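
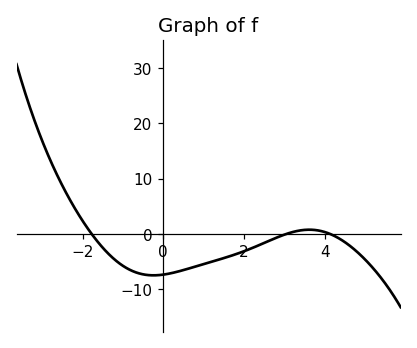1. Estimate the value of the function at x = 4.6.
-2.04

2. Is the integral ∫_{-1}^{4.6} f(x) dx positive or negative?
negative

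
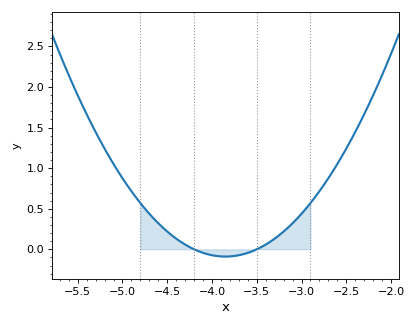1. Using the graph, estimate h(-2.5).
1.25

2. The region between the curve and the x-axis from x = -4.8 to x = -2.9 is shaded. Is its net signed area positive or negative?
positive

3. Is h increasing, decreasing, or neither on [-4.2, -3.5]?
neither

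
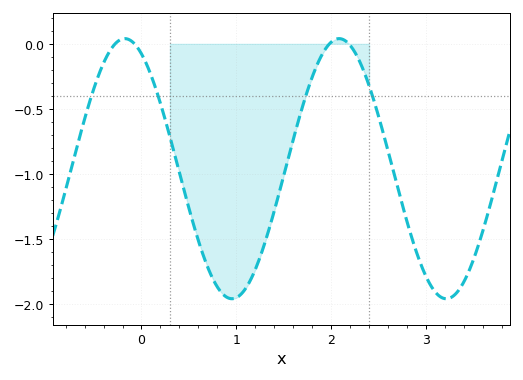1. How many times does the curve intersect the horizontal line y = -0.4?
4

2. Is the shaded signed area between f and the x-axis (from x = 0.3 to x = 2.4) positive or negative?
negative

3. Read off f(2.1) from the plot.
0.039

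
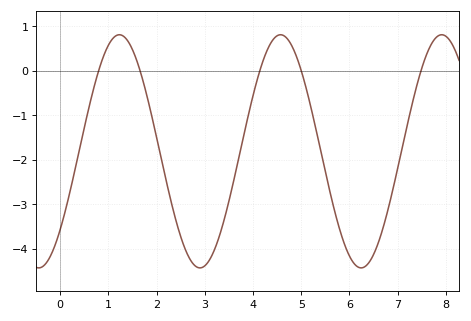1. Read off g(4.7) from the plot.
0.7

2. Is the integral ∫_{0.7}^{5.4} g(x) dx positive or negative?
negative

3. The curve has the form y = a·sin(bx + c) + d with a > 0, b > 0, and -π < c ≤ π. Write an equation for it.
y = 2.62sin(1.9x - 0.74) - 1.81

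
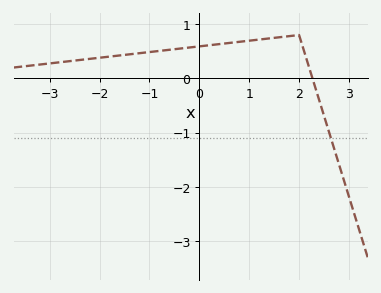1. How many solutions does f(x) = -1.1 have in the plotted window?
1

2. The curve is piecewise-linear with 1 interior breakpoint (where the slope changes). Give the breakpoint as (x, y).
(2, 0.8)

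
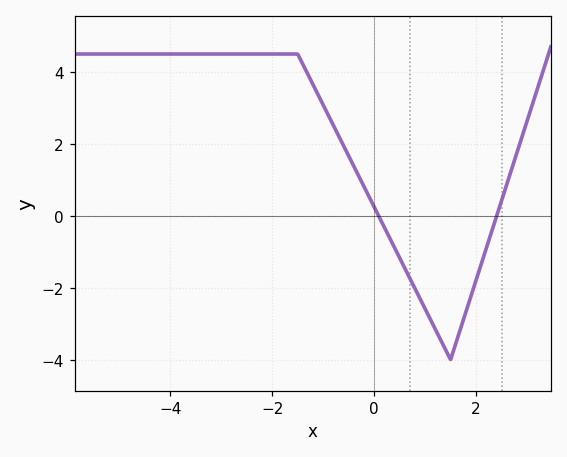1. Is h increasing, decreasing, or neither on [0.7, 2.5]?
neither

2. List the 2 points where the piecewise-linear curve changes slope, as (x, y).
(-1.5, 4.5); (1.5, -4)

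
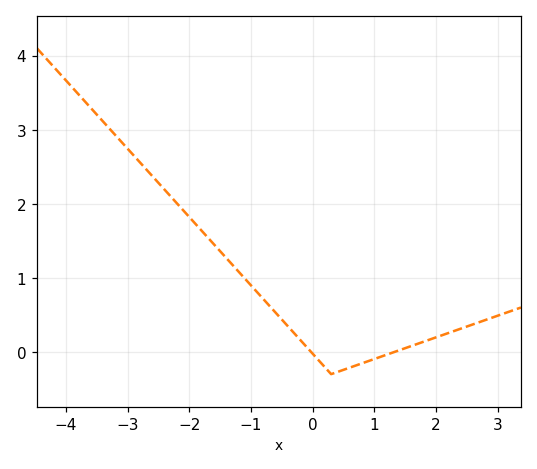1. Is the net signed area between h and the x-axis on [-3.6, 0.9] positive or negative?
positive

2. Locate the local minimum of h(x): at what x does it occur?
0.302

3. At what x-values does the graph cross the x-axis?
-0.025, 1.33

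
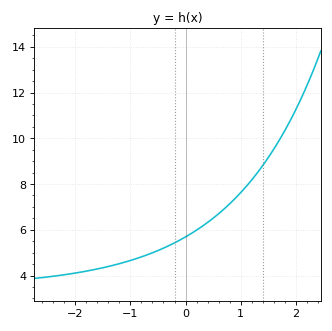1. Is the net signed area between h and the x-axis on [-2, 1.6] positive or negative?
positive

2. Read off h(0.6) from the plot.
6.8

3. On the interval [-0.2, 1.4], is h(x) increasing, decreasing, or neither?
increasing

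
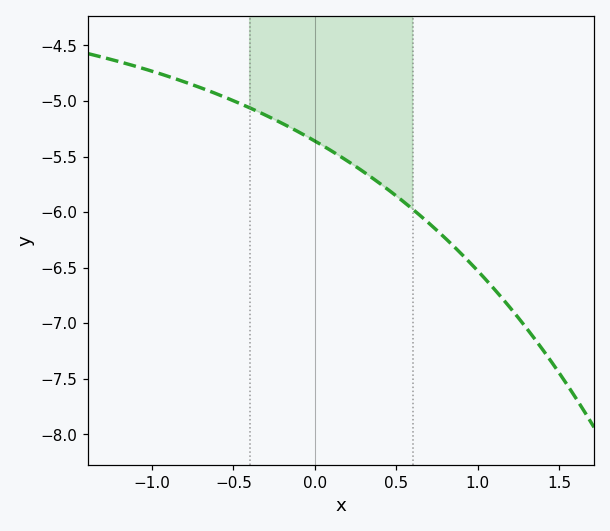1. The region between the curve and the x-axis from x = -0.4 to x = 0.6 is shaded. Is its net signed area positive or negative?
negative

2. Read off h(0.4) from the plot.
-5.75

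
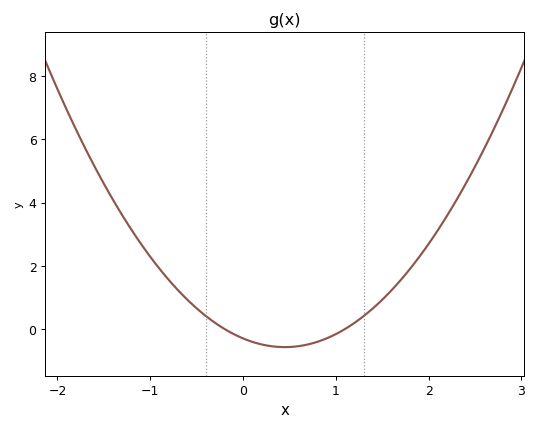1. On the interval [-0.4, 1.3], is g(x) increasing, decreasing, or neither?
neither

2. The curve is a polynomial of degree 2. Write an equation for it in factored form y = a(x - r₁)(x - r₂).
y = 1.36(x + 0.2)(x - 1.1)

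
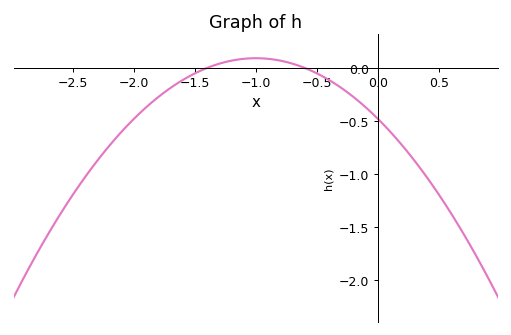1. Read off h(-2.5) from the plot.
-1.2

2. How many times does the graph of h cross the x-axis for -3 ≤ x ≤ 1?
2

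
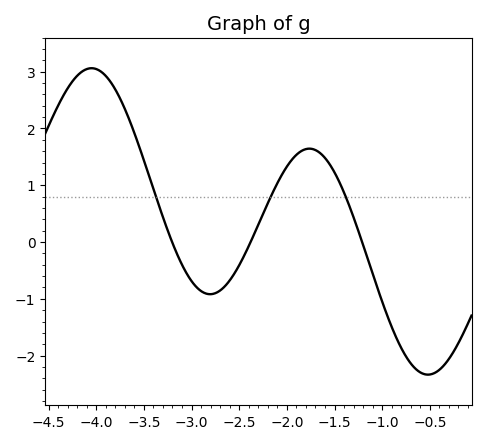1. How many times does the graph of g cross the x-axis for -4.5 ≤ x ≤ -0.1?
3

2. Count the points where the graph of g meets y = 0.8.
3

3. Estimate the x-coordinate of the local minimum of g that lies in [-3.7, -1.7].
-2.8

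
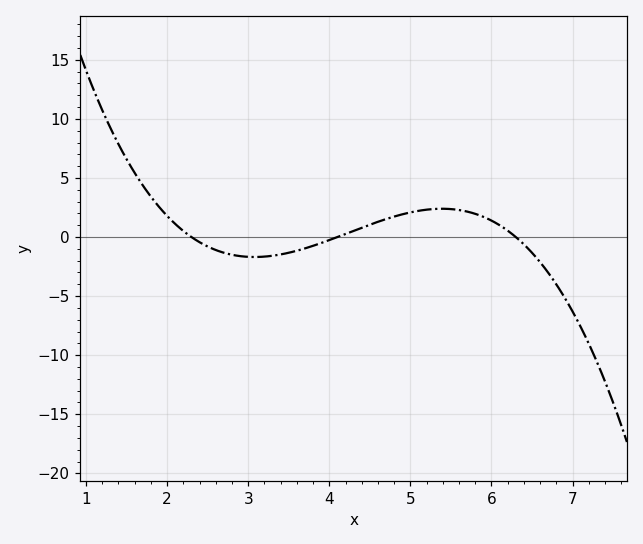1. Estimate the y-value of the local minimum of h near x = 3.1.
-1.69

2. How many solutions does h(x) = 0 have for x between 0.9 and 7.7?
3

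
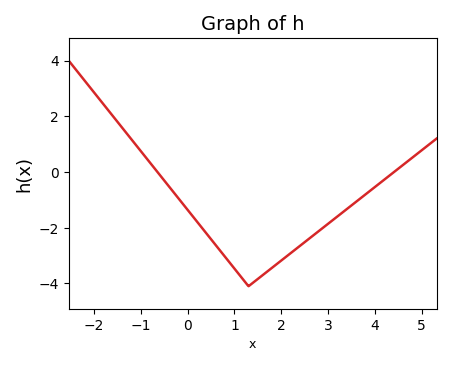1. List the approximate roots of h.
-0.6, 4.4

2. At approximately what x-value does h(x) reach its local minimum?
1.4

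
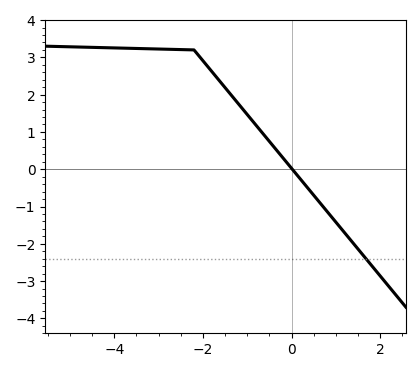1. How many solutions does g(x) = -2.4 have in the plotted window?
1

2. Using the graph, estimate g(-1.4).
2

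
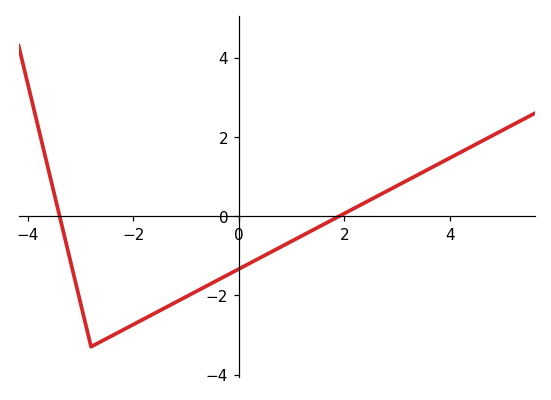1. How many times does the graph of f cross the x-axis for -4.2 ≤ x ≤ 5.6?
2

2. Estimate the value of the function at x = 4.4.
1.8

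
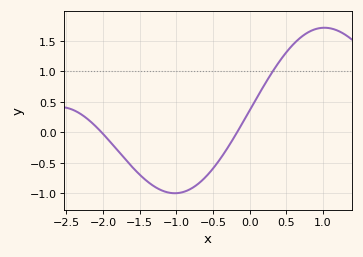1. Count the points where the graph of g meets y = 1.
1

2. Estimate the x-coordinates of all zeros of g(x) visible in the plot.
-2, -0.2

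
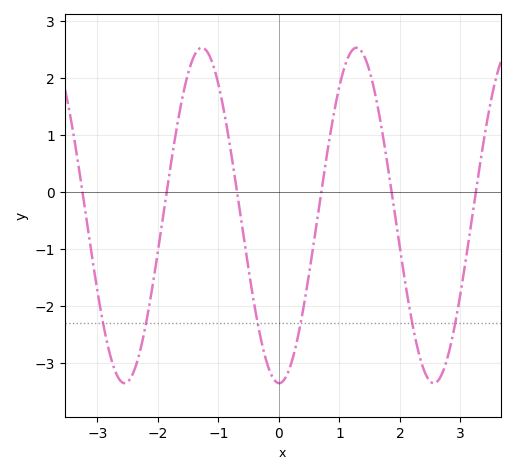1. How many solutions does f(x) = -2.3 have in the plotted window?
6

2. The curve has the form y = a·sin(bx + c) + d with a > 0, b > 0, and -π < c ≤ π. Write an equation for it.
y = 2.94sin(2.46x - 1.58) - 0.41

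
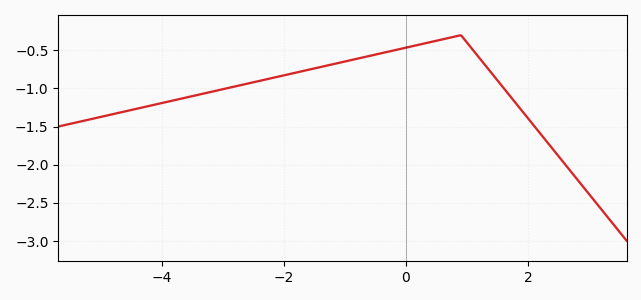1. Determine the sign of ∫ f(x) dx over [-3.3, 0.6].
negative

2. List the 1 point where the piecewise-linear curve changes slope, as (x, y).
(0.9, -0.3)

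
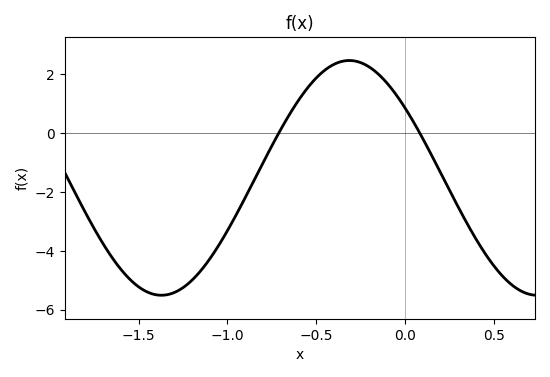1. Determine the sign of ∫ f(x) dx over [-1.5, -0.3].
negative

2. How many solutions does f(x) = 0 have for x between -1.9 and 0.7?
2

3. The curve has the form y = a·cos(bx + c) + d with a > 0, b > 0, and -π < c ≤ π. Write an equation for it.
y = 3.98cos(2.97x + 0.932) - 1.53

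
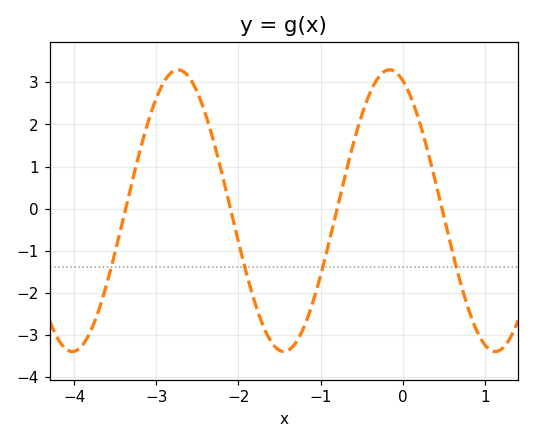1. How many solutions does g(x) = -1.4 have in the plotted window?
4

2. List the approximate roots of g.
-3.37, -2.1, -0.797, 0.478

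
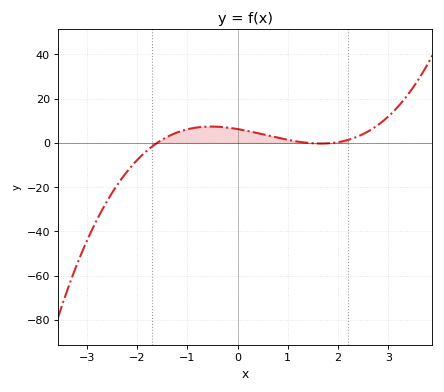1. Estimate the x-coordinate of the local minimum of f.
1.7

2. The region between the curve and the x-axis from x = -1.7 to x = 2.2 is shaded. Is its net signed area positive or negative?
positive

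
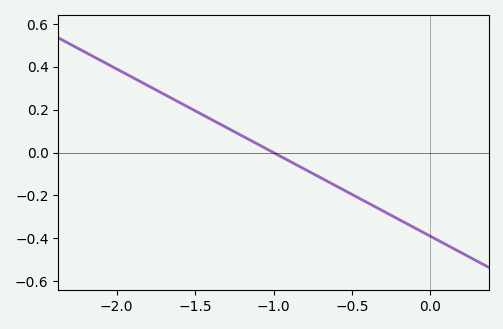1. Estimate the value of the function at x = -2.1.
0.429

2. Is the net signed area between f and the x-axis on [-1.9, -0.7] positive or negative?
positive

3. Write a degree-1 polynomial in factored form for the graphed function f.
y = -0.39(x + 1)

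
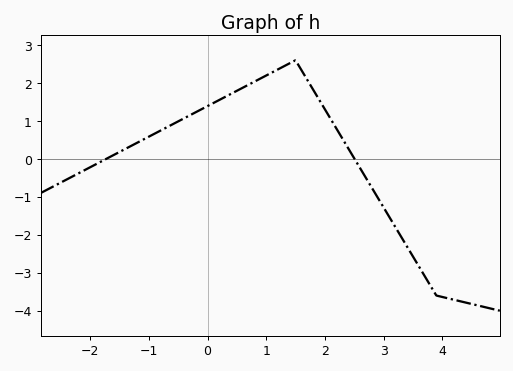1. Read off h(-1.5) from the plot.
0.2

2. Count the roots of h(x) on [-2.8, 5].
2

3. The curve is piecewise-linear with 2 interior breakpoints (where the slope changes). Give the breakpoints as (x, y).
(1.5, 2.6); (3.9, -3.6)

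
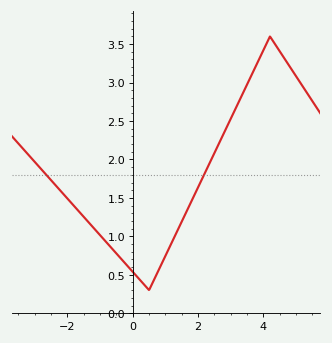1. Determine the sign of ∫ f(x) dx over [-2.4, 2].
positive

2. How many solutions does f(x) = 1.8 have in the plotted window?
2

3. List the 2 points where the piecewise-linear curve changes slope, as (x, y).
(0.5, 0.3); (4.2, 3.6)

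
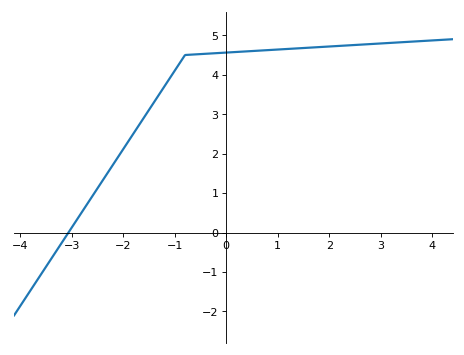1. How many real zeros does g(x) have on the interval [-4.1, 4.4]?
1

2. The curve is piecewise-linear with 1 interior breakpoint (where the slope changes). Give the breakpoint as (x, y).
(-0.8, 4.5)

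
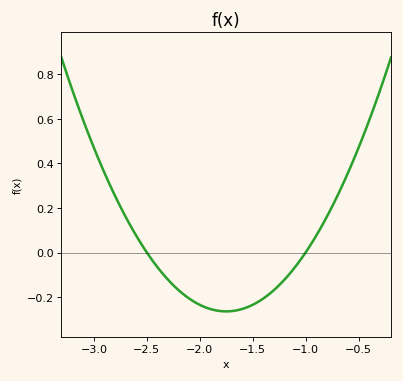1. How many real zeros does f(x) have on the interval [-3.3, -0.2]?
2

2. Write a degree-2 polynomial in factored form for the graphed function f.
y = 0.47(x + 2.5)(x + 1)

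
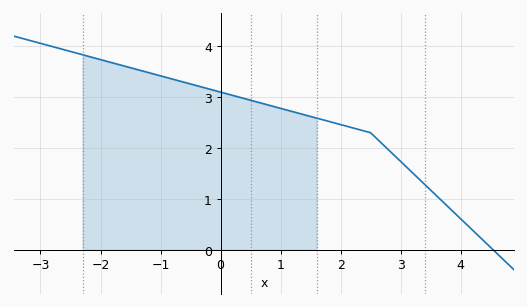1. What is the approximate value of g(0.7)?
2.87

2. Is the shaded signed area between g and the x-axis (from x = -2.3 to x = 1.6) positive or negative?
positive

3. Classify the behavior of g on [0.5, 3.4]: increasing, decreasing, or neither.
decreasing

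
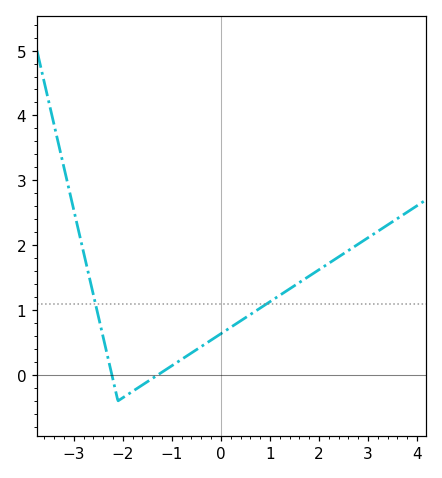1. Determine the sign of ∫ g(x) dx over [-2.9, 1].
positive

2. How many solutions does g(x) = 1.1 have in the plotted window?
2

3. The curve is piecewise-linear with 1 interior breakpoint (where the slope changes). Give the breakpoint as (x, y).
(-2.1, -0.4)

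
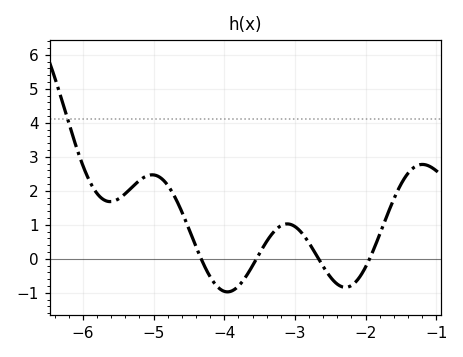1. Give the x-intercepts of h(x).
-4.3, -3.5, -2.7, -1.9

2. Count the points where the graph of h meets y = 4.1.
1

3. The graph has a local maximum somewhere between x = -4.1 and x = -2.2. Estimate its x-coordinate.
-3.1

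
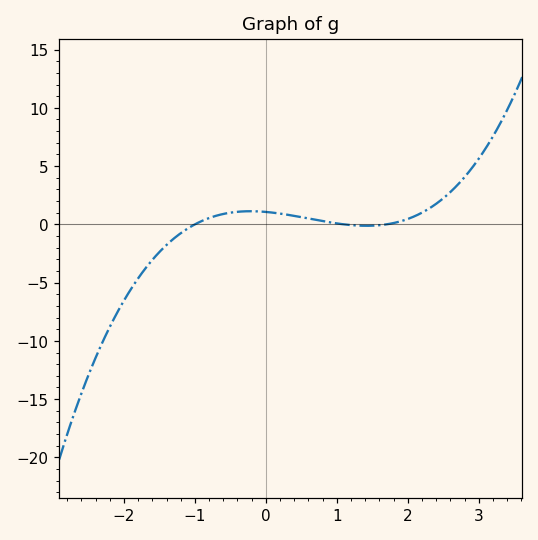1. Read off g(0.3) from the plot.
0.83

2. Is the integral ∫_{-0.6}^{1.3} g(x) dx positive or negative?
positive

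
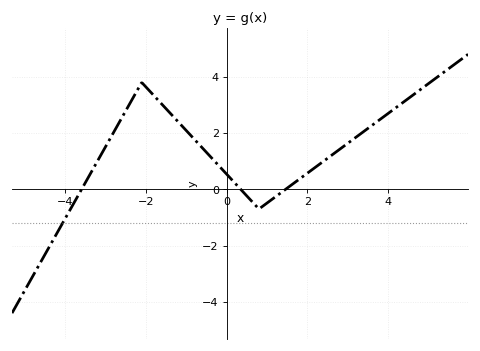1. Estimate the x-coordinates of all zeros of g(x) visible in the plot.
-3.59, 0.349, 1.46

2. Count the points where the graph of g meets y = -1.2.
1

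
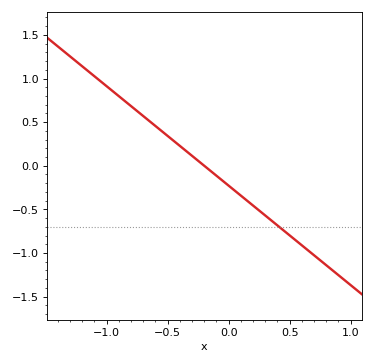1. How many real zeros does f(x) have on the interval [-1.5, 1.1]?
1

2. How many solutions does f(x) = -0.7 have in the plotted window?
1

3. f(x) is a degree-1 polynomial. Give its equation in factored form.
y = -1.14(x + 0.2)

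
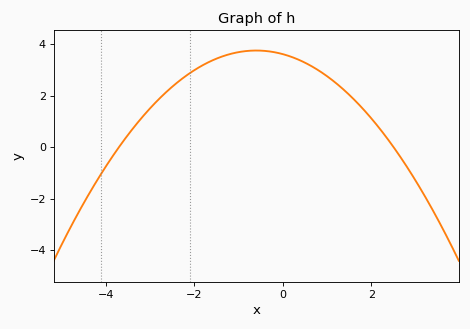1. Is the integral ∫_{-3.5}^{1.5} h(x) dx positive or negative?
positive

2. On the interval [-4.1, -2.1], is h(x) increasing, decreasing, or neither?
increasing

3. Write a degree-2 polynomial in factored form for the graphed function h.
y = -0.39(x + 3.7)(x - 2.5)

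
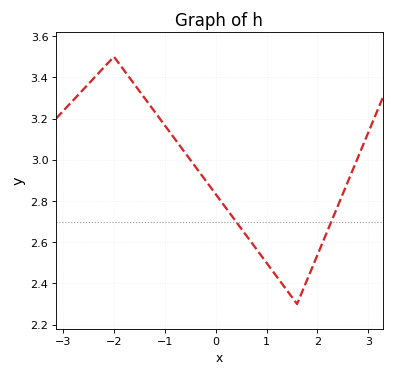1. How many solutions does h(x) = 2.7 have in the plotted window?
2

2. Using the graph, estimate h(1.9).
2.48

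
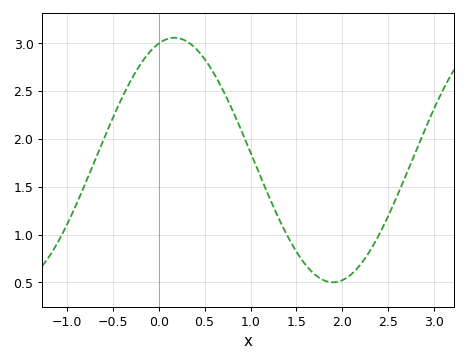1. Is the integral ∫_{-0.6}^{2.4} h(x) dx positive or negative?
positive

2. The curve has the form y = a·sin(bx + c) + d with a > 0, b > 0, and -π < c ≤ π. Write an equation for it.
y = 1.28sin(1.8x + 1.3) + 1.78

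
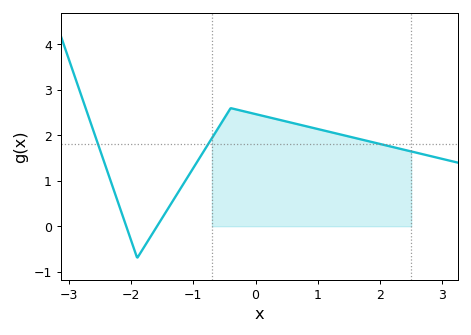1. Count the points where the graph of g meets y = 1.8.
3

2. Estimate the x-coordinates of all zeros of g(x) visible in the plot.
-2.1, -1.6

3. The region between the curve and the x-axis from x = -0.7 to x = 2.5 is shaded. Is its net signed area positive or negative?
positive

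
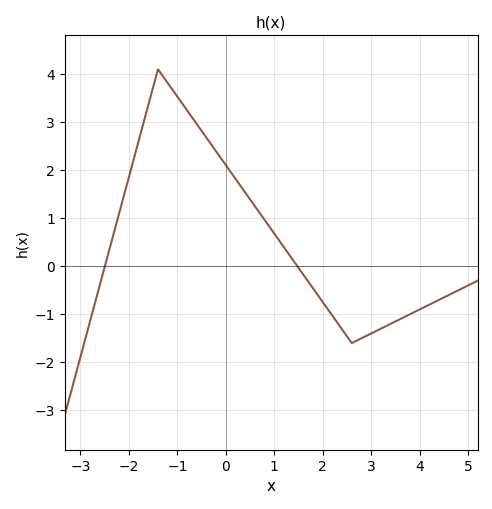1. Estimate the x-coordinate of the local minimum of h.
2.6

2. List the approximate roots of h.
-2.4, 1.4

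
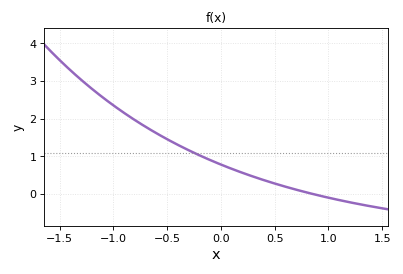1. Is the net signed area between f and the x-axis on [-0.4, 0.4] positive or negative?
positive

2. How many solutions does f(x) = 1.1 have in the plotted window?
1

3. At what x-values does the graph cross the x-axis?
0.852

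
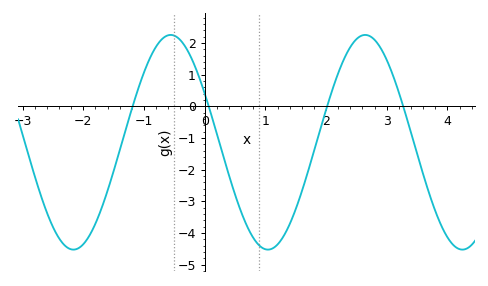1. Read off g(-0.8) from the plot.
1.9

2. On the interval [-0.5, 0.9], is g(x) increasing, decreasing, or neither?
decreasing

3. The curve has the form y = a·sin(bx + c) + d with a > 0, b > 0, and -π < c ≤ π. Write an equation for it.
y = 3.39sin(2x + 2.7) - 1.14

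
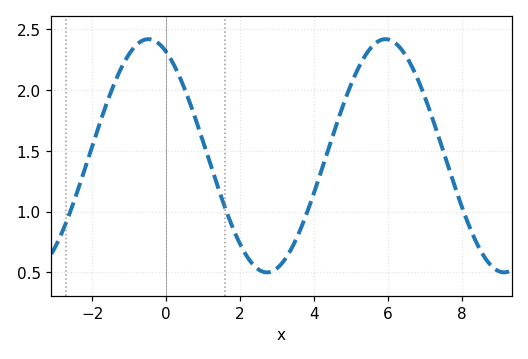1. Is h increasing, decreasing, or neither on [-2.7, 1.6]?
neither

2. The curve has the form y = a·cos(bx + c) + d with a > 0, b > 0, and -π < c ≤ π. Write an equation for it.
y = 0.96cos(0.98x + 0.47) + 1.46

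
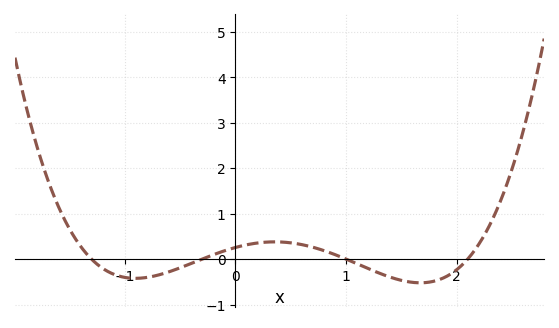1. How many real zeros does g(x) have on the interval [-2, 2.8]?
4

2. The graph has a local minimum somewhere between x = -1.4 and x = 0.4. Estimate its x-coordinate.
-0.903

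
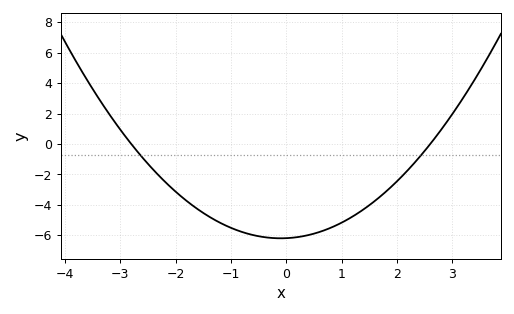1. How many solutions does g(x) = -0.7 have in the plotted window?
2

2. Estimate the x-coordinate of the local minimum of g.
-0.1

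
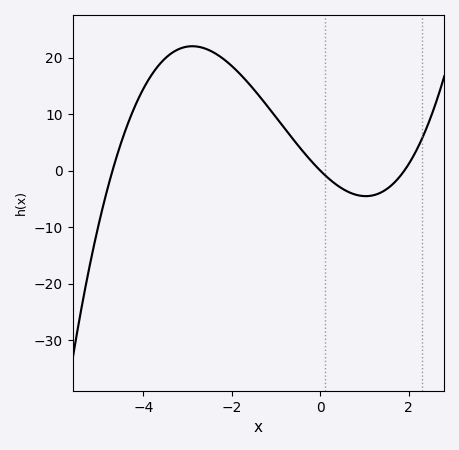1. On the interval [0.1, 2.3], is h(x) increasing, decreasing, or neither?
neither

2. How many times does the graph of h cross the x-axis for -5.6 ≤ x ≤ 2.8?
3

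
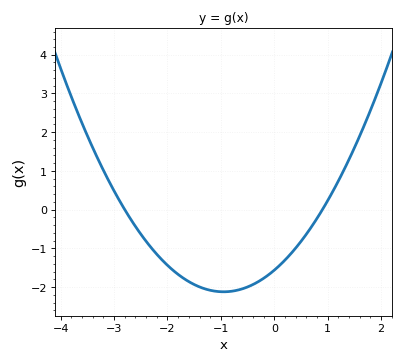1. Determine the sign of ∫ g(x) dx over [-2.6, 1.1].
negative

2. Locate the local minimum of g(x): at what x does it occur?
-0.95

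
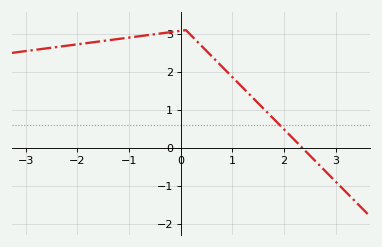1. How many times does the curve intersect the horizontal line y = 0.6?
1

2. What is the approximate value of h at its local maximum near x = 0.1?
3.1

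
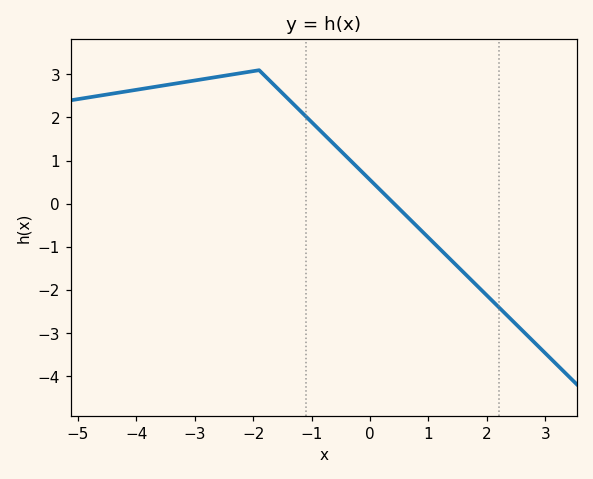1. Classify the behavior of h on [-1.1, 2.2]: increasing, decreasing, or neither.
decreasing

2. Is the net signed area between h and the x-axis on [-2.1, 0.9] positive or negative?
positive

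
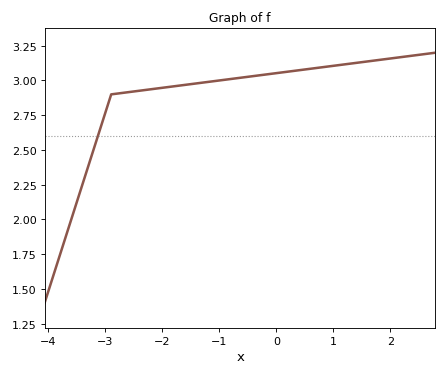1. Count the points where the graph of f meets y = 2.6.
1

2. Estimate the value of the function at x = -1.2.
2.99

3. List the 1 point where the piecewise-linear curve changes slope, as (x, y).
(-2.9, 2.9)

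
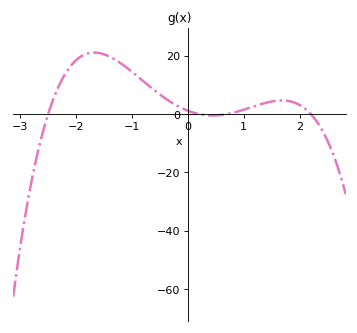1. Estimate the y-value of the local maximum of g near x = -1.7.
21.1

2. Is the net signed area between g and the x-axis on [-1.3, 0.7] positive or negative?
positive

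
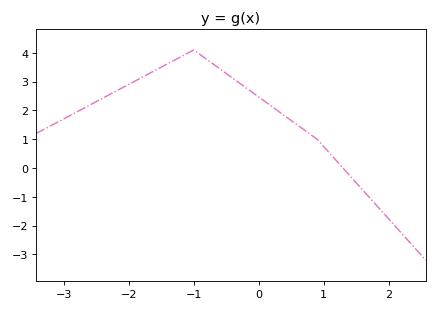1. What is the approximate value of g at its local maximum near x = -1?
4.1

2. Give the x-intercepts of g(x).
1.3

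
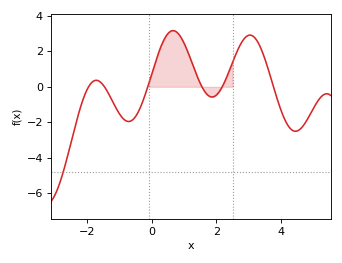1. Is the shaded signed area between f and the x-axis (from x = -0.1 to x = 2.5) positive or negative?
positive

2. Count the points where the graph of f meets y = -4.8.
1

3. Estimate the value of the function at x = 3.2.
2.8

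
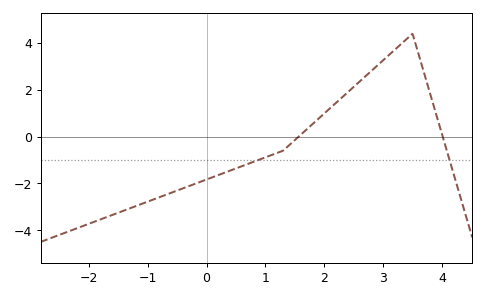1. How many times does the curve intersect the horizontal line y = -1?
2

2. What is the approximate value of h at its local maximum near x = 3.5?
4.4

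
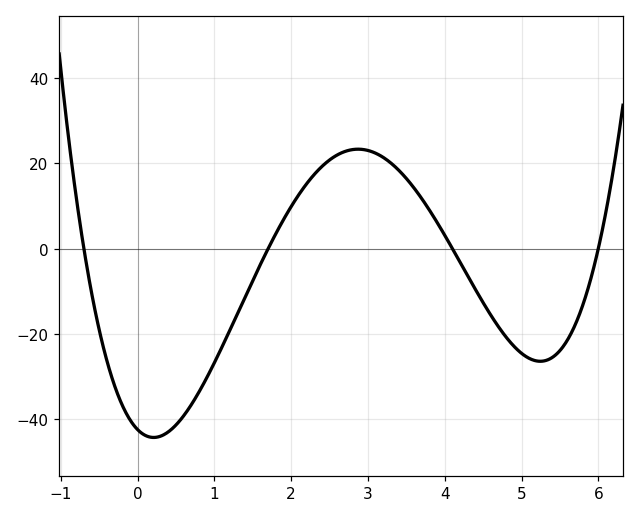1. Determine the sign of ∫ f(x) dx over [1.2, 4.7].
positive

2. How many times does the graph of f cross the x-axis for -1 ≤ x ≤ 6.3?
4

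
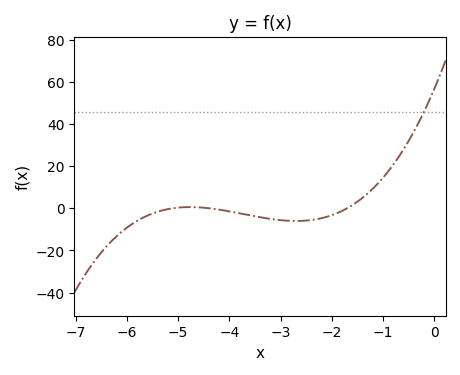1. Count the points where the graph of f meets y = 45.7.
1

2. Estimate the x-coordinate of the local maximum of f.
-4.8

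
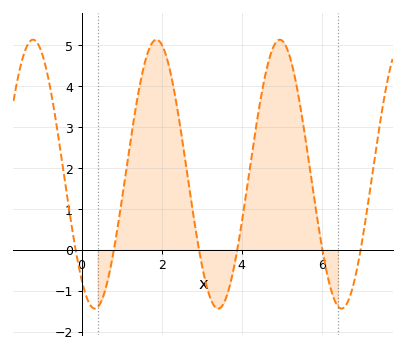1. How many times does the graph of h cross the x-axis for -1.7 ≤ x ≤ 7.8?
6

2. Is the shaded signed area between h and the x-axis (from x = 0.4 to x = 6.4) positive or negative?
positive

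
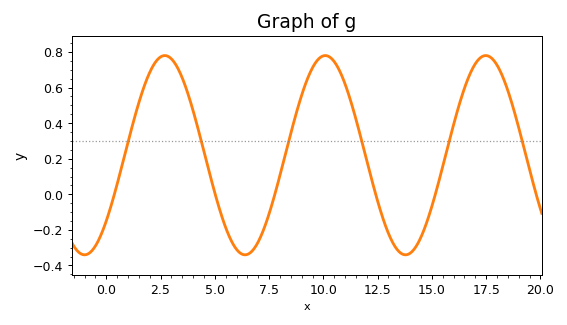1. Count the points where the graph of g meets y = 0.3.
6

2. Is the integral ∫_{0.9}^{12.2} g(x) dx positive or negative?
positive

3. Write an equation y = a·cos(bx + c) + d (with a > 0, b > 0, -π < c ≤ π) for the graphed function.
y = 0.56cos(0.85x - 2.3) + 0.22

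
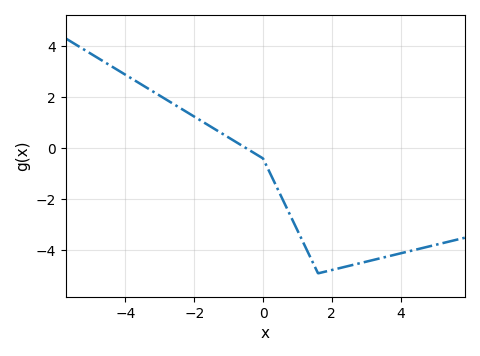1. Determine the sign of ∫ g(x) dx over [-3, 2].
negative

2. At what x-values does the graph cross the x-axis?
-0.4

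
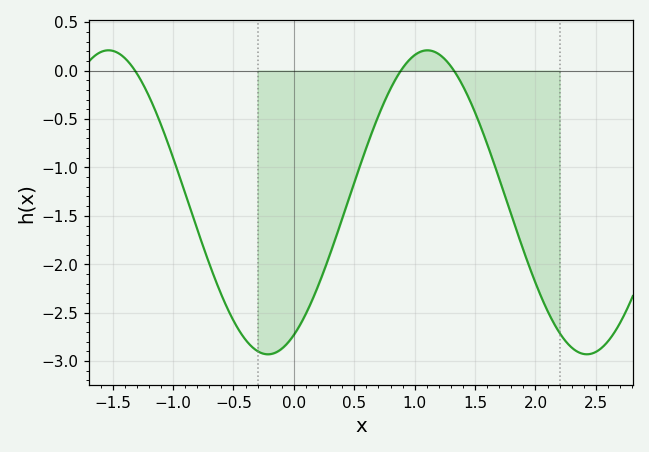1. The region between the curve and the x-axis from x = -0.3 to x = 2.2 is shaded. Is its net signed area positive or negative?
negative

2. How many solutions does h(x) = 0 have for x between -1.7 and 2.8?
3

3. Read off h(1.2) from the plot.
0.17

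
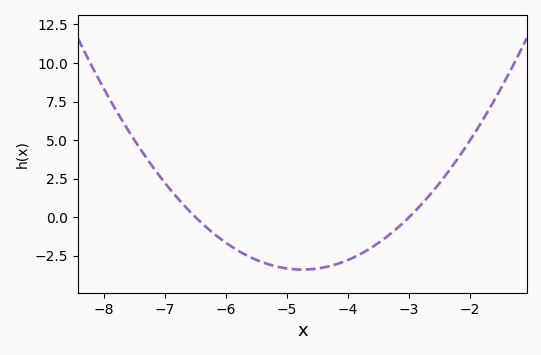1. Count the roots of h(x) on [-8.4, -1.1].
2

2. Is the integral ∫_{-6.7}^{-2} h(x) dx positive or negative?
negative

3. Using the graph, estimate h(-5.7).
-2.4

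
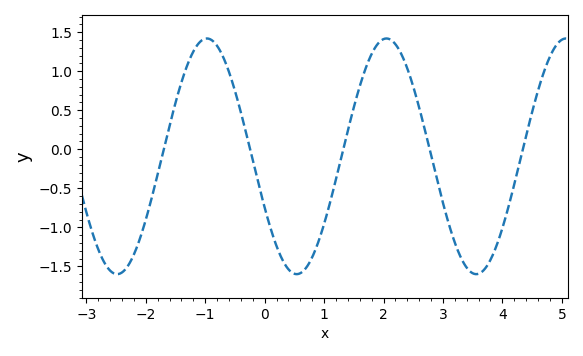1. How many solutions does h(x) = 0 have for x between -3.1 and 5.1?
5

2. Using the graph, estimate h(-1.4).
0.858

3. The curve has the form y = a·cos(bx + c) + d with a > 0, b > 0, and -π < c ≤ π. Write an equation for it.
y = 1.51cos(2.08x + 2.02) - 0.09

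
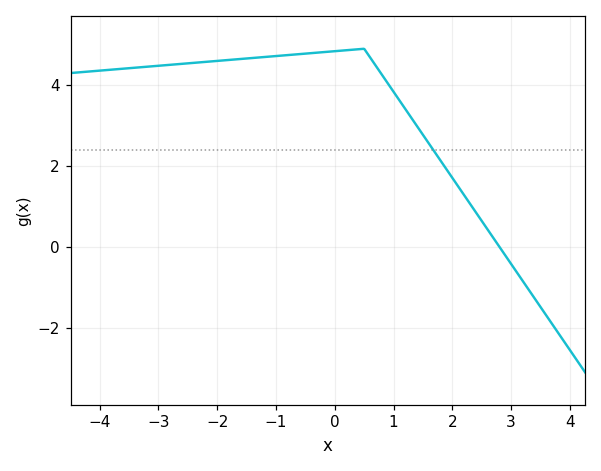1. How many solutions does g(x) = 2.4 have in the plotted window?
1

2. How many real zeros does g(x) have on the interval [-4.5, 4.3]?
1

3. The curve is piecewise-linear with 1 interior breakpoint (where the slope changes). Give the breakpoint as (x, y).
(0.5, 4.9)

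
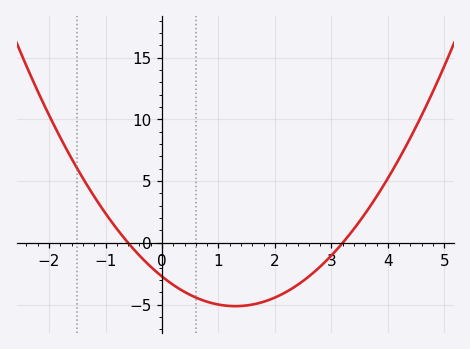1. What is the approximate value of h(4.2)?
7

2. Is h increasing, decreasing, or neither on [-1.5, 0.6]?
decreasing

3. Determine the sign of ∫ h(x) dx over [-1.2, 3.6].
negative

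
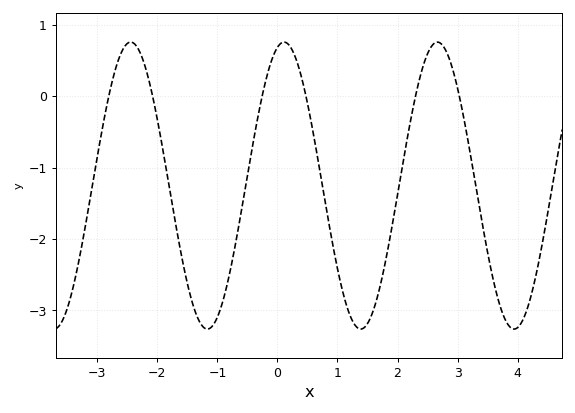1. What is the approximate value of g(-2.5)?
0.7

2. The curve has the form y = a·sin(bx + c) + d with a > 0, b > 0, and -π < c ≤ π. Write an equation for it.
y = 2.01sin(2.5x + 1.3) - 1.25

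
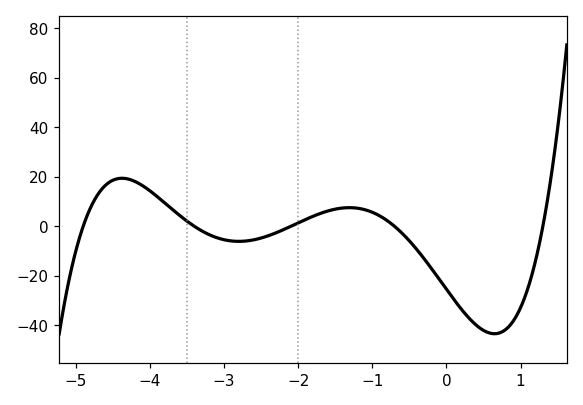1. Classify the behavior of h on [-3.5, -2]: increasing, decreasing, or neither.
neither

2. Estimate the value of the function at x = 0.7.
-44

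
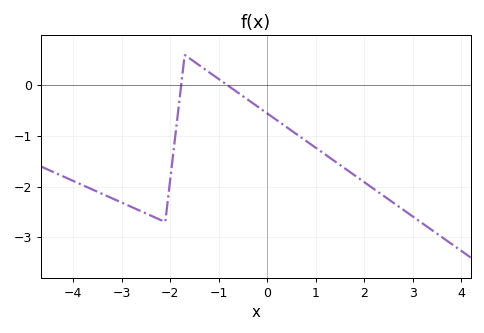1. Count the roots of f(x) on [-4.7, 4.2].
2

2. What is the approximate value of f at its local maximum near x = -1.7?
0.6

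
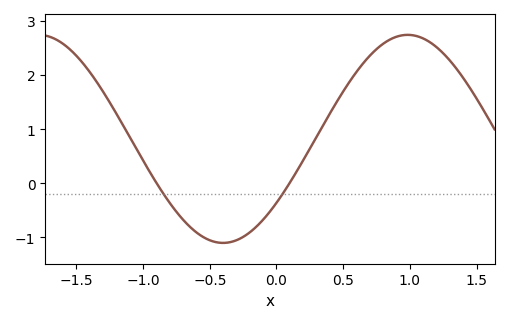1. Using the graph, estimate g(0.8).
2.58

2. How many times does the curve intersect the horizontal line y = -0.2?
2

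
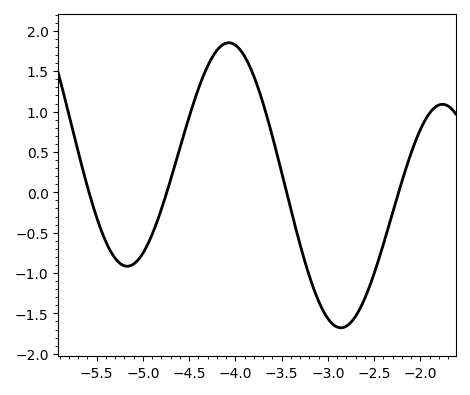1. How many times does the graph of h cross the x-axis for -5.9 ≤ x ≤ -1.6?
4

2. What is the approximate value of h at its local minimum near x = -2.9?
-1.68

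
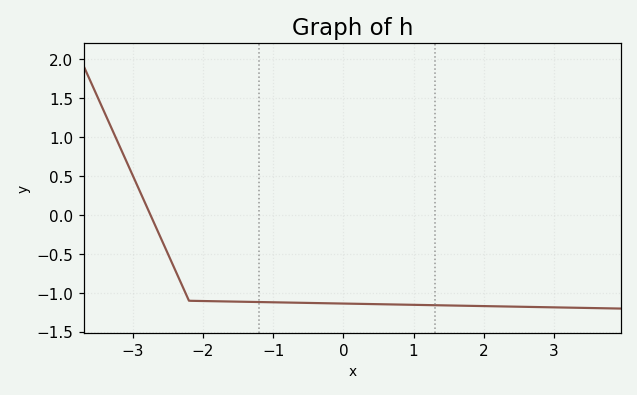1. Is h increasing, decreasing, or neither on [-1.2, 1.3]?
decreasing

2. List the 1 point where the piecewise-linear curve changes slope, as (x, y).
(-2.2, -1.1)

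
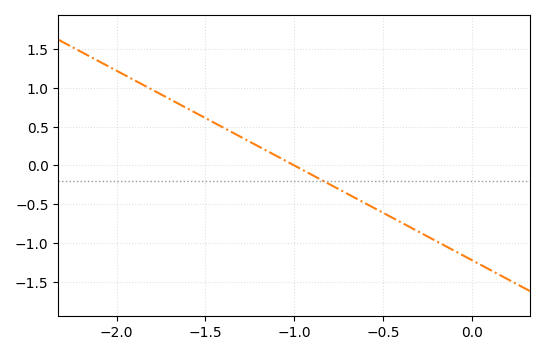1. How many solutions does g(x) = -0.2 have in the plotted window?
1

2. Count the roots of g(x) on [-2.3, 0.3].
1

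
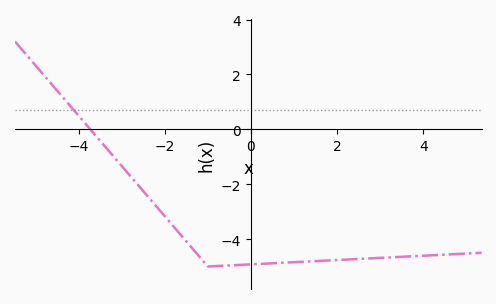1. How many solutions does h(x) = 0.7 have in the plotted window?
1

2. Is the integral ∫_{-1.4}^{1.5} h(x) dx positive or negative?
negative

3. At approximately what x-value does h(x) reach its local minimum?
-0.997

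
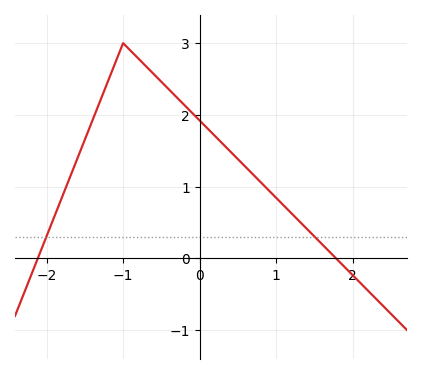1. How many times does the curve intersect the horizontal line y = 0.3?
2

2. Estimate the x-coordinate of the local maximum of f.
-1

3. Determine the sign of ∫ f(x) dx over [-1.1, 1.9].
positive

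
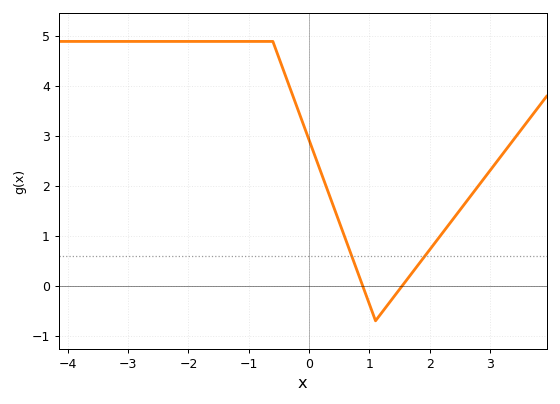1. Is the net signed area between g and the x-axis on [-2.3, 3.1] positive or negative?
positive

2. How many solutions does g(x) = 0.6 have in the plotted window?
2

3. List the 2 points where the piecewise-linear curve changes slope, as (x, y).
(-0.6, 4.9); (1.1, -0.7)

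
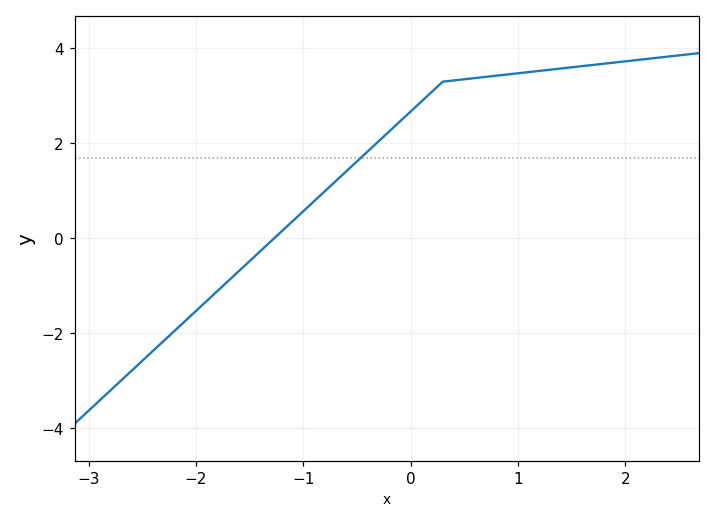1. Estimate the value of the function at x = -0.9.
0.781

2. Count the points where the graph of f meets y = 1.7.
1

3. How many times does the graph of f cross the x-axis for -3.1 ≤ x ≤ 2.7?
1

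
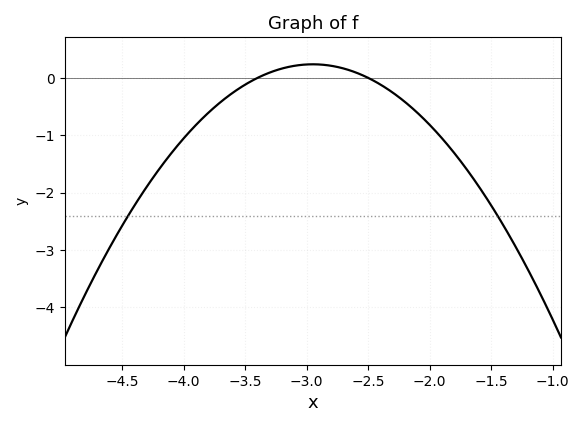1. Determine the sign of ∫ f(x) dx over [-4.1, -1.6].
negative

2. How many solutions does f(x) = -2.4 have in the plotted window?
2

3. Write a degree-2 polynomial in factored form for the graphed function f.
y = -1.17(x + 3.4)(x + 2.5)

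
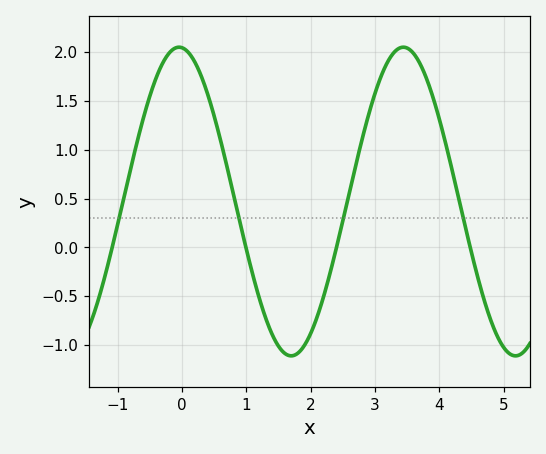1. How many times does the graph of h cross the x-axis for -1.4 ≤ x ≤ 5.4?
4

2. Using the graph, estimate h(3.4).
2.05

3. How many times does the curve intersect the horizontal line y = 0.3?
4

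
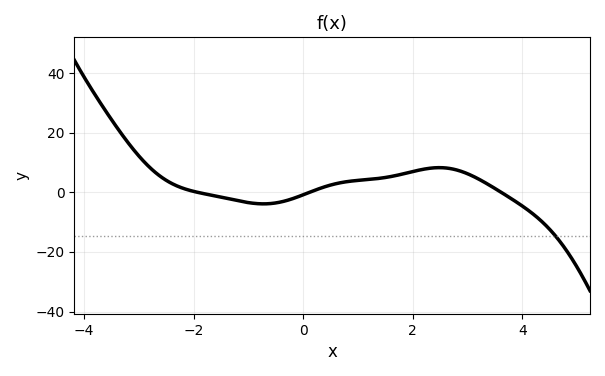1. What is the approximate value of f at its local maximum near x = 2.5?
8.25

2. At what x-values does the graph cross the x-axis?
-1.93, 0.121, 3.61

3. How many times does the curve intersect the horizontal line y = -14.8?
1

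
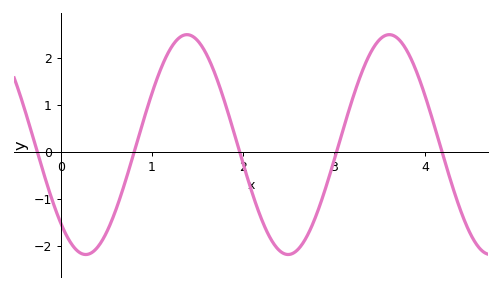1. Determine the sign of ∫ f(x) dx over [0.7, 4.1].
positive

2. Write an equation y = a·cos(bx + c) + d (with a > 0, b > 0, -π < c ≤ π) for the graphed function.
y = 2.34cos(2.8x + 2.4) + 0.15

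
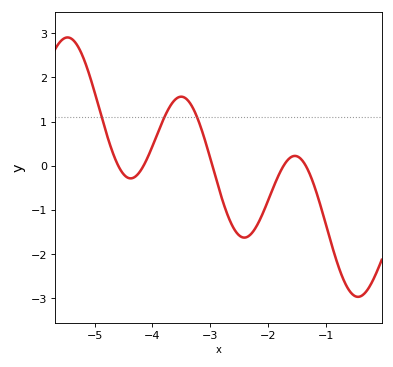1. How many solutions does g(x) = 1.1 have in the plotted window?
3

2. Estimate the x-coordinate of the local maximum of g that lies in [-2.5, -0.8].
-1.53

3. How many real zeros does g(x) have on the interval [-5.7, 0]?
5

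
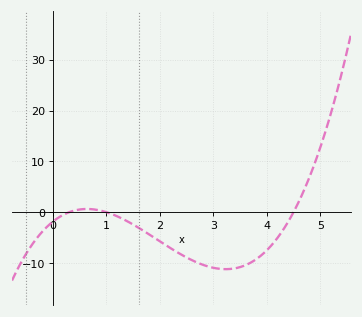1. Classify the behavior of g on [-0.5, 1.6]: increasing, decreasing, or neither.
neither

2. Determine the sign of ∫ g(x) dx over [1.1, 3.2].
negative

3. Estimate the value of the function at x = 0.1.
-1.07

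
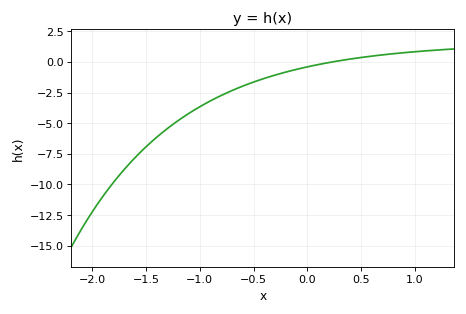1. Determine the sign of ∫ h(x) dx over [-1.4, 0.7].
negative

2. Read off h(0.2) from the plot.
-0.049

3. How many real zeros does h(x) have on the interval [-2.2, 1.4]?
1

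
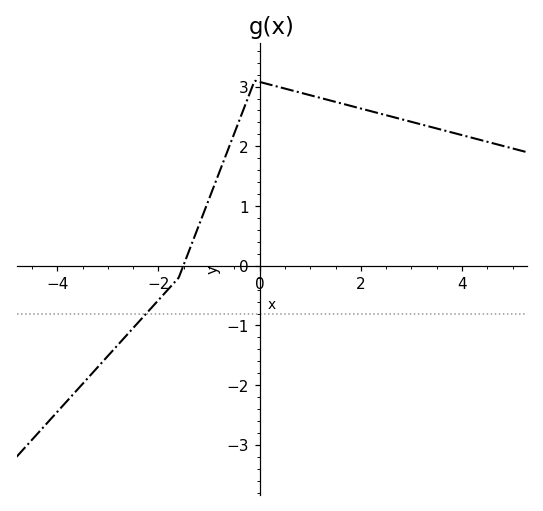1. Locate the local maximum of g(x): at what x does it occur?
0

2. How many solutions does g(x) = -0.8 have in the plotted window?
1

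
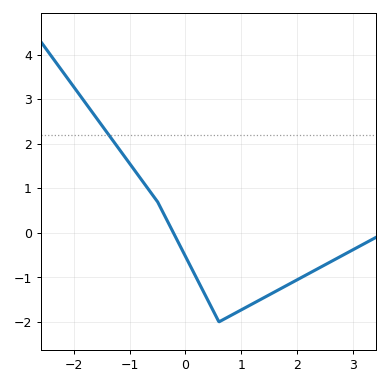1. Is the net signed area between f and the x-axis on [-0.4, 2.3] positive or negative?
negative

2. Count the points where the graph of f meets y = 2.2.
1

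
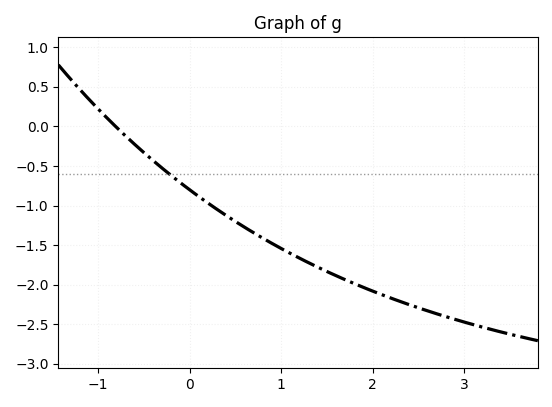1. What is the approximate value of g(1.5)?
-1.83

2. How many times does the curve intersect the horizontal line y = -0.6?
1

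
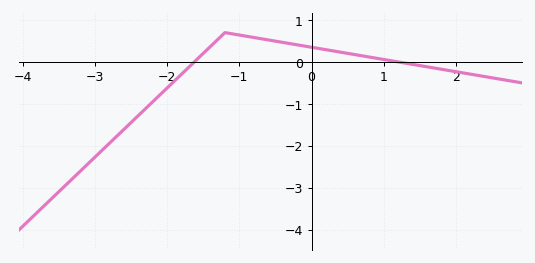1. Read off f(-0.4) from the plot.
0.467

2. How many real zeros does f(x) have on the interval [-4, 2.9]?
2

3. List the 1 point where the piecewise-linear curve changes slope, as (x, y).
(-1.2, 0.7)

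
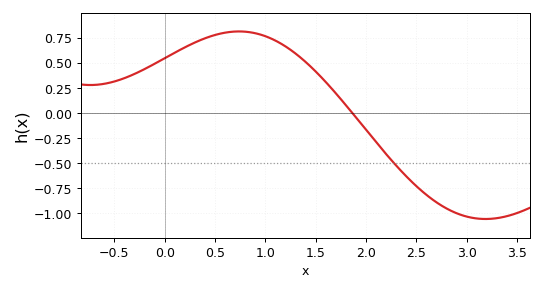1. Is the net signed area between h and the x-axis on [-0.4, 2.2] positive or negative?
positive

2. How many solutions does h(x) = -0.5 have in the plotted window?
1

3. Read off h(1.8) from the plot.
0.1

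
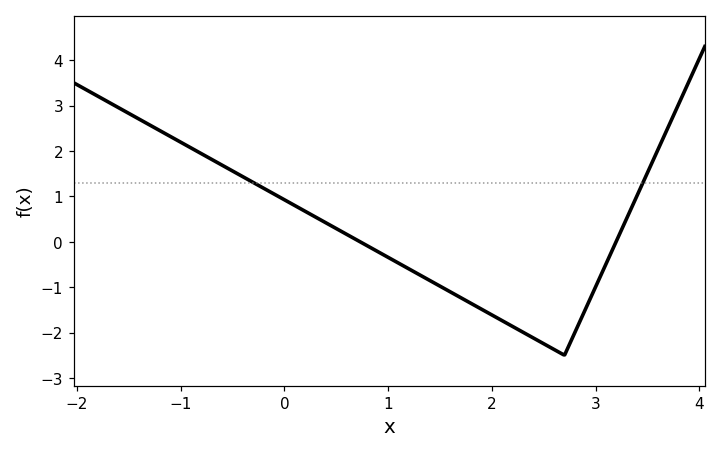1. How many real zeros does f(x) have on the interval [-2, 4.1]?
2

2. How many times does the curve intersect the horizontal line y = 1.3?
2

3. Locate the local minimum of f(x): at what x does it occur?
2.7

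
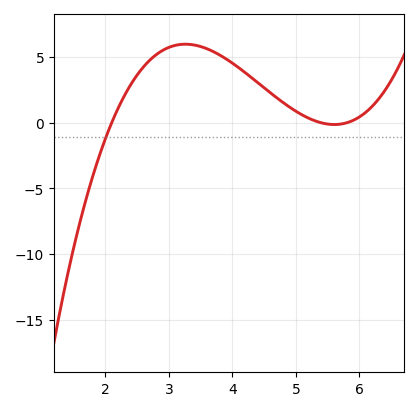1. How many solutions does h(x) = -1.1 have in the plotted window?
1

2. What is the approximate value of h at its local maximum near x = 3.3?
6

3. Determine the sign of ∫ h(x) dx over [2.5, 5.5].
positive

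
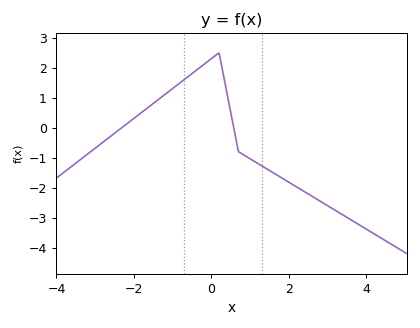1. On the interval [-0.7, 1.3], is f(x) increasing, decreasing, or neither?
neither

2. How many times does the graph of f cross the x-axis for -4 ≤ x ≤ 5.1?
2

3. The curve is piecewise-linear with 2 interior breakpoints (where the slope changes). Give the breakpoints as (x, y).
(0.2, 2.5); (0.7, -0.8)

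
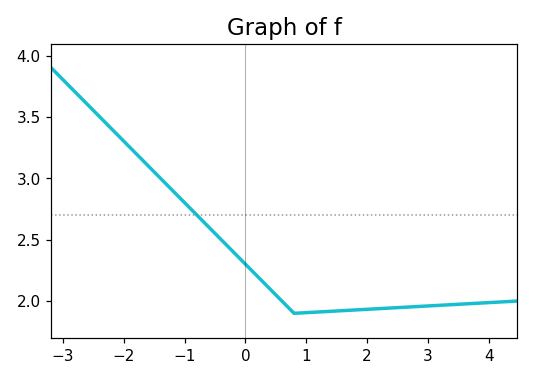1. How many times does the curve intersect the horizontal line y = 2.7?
1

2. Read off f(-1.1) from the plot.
2.85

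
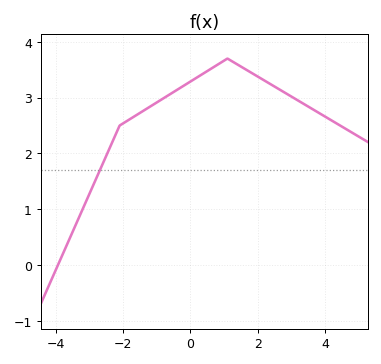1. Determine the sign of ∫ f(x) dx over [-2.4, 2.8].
positive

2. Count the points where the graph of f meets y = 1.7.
1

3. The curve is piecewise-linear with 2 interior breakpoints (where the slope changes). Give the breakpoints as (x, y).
(-2.1, 2.5); (1.1, 3.7)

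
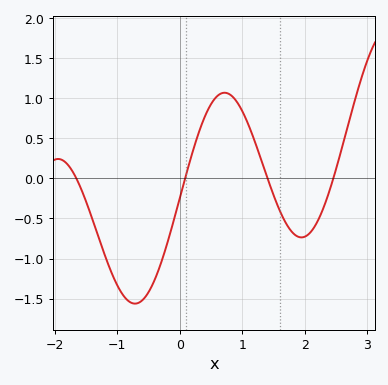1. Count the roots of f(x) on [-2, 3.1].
4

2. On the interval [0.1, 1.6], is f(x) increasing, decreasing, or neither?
neither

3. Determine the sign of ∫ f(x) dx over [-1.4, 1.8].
negative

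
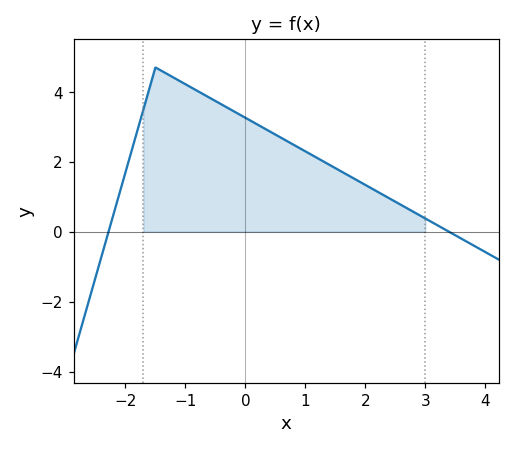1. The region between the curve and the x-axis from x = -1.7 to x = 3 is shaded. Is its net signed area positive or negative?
positive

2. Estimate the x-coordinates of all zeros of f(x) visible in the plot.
-2.28, 3.39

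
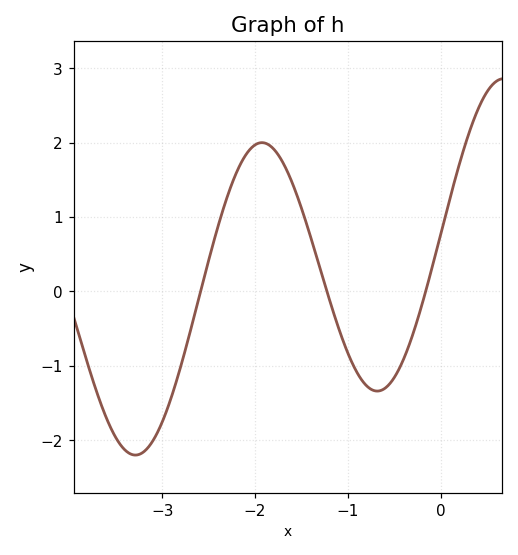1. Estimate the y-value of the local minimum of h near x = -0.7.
-1.3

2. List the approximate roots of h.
-2.6, -1.2, -0.2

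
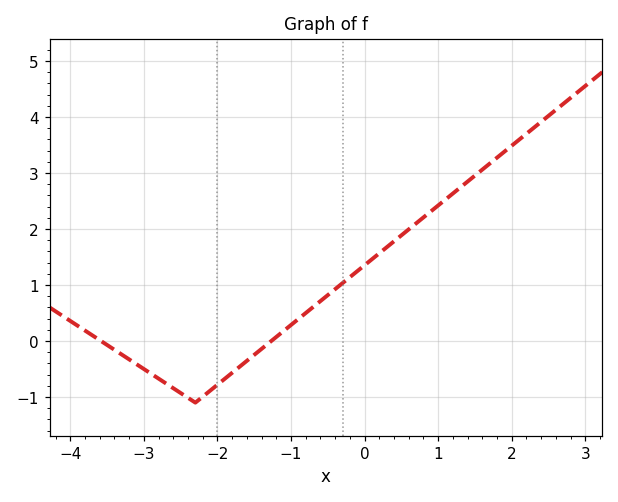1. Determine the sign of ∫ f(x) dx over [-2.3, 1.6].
positive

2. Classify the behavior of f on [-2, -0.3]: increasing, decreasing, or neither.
increasing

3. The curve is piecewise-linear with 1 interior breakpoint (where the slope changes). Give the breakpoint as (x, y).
(-2.3, -1.1)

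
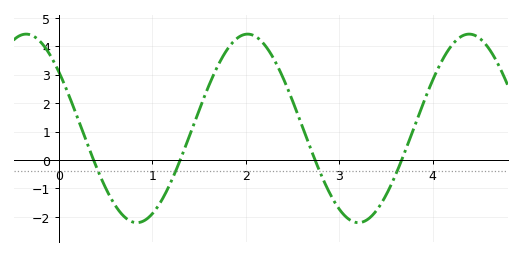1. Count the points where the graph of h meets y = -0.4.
4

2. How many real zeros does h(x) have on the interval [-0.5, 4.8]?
4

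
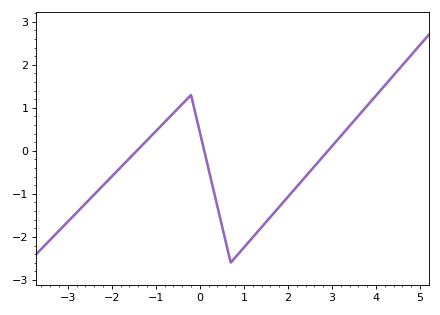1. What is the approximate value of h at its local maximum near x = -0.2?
1.3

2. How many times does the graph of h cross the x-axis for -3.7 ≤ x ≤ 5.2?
3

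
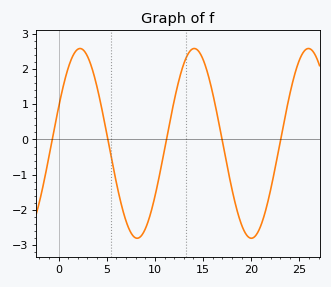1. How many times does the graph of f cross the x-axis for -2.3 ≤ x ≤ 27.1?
5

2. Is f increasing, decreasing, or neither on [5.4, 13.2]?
neither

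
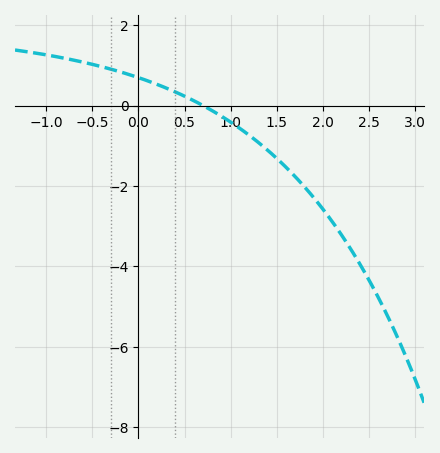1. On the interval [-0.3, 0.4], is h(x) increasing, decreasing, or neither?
decreasing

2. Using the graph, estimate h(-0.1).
0.8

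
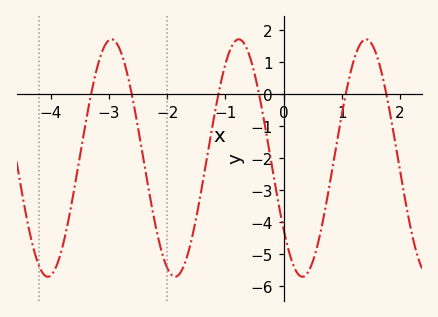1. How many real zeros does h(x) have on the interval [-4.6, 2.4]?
6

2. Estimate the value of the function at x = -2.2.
-4.13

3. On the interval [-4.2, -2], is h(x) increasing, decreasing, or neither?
neither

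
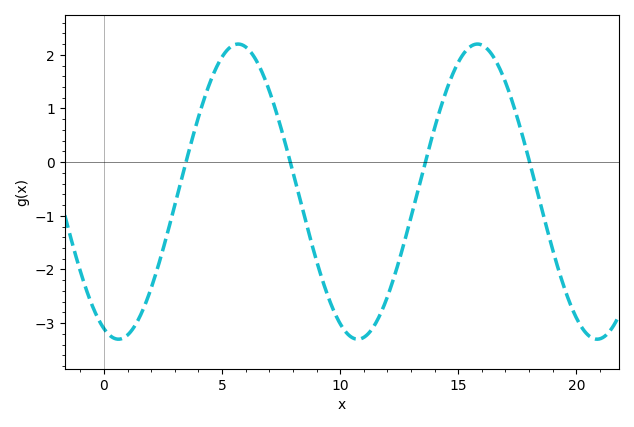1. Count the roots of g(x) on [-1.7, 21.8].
4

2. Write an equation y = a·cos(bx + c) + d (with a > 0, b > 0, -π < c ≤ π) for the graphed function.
y = 2.75cos(0.62x + 2.8) - 0.55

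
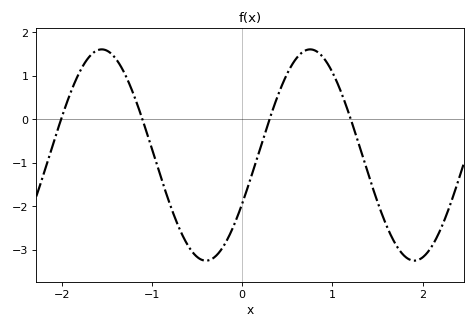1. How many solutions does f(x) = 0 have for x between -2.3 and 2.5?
4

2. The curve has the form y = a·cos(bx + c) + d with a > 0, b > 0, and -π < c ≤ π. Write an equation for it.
y = 2.43cos(2.7x - 2.1) - 0.82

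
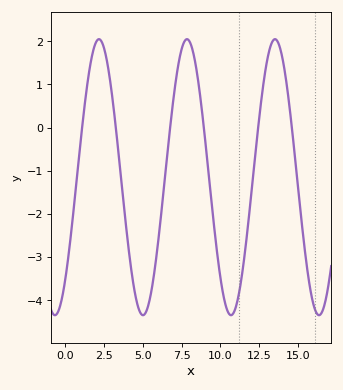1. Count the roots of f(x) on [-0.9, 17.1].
6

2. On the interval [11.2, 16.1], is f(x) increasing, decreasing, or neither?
neither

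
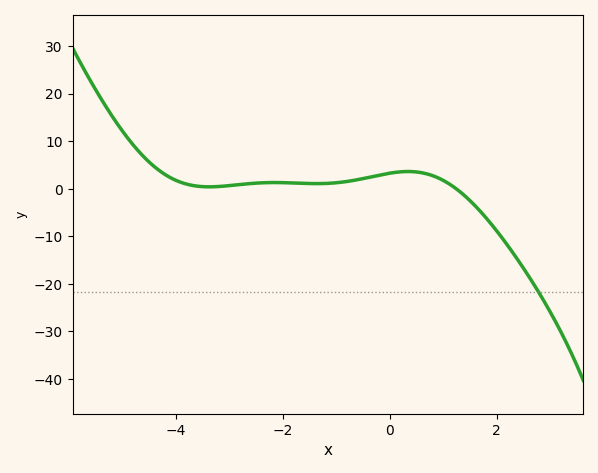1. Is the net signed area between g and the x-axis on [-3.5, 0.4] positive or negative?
positive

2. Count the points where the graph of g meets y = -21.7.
1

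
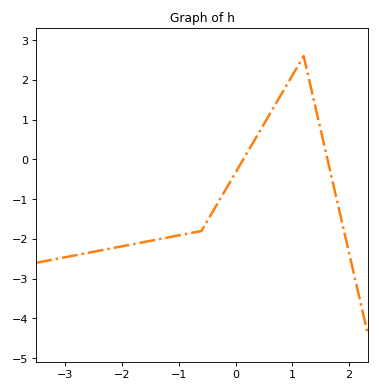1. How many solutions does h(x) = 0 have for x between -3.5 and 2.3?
2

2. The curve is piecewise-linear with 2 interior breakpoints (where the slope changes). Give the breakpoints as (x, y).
(-0.6, -1.8); (1.2, 2.6)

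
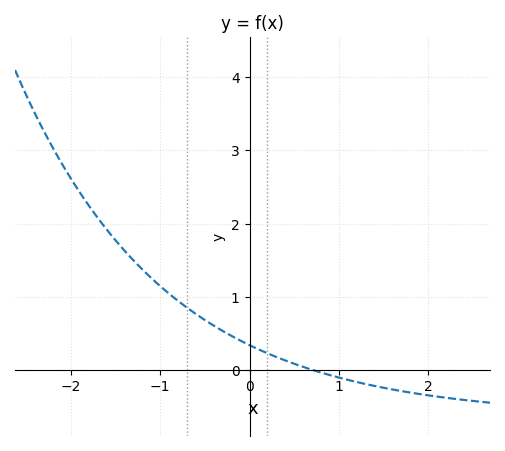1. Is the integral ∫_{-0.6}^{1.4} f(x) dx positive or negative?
positive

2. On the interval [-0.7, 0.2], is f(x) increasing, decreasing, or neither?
decreasing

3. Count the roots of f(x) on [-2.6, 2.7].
1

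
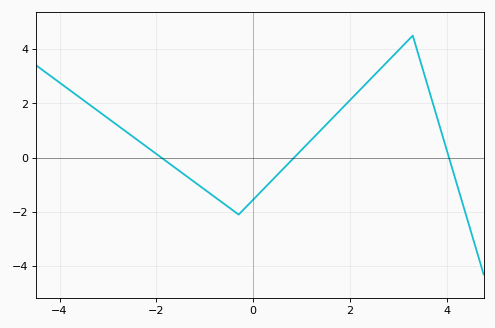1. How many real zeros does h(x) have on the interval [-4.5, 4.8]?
3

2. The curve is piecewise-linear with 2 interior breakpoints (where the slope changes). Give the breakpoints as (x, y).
(-0.3, -2.1); (3.3, 4.5)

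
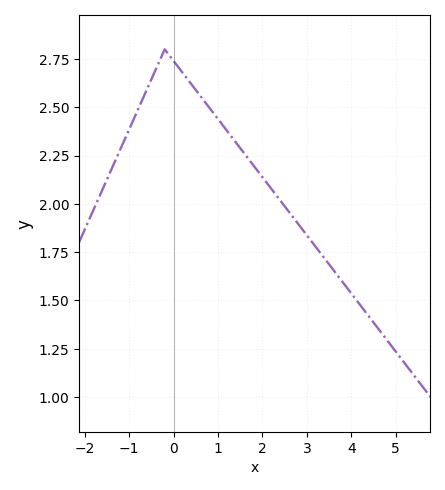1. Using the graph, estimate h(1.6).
2.25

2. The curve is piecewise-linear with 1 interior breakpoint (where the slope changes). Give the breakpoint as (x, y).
(-0.2, 2.8)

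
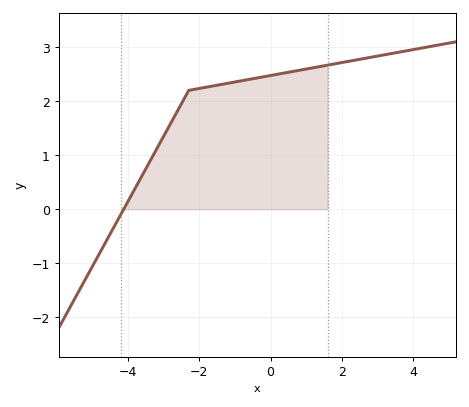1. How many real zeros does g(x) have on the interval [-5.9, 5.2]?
1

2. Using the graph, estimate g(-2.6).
1.84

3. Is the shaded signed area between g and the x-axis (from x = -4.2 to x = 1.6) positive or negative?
positive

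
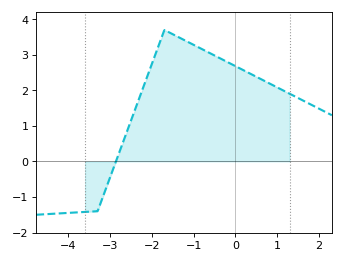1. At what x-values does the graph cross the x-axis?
-2.86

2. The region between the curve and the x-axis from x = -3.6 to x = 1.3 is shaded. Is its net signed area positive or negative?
positive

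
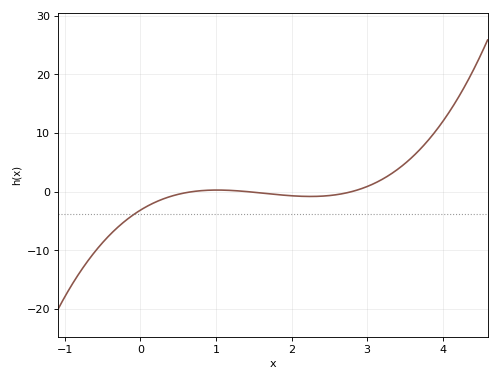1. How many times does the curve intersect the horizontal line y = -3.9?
1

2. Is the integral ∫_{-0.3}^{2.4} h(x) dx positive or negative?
negative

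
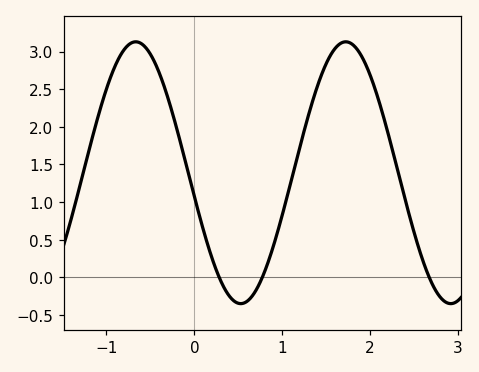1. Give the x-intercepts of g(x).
0.3, 0.8, 2.7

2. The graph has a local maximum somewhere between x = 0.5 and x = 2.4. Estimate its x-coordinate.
1.7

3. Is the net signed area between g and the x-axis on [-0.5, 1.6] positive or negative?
positive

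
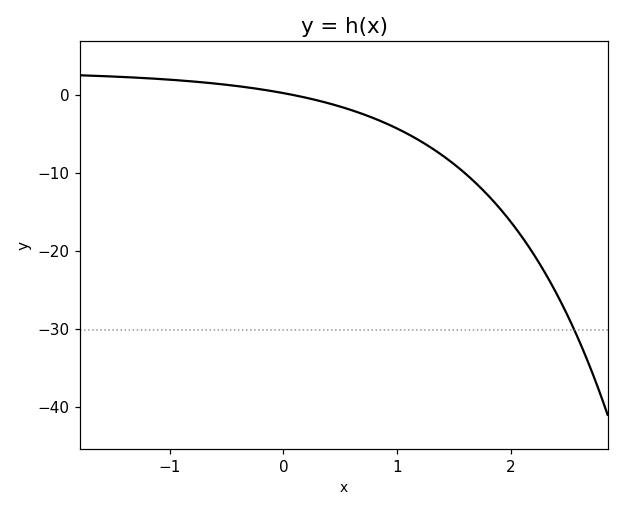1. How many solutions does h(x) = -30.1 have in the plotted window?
1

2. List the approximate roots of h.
0.1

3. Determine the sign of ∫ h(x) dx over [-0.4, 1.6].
negative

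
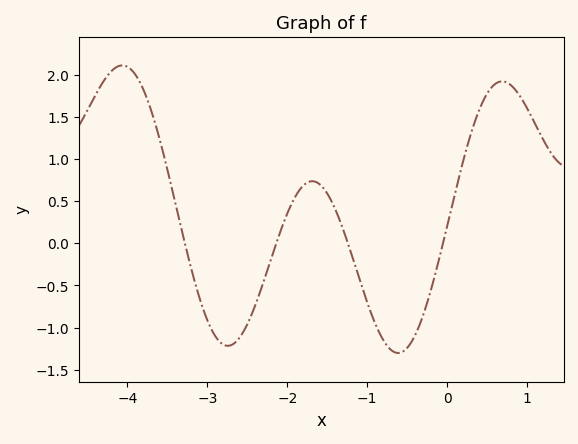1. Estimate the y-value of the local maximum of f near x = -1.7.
0.75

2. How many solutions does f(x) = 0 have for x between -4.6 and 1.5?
4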